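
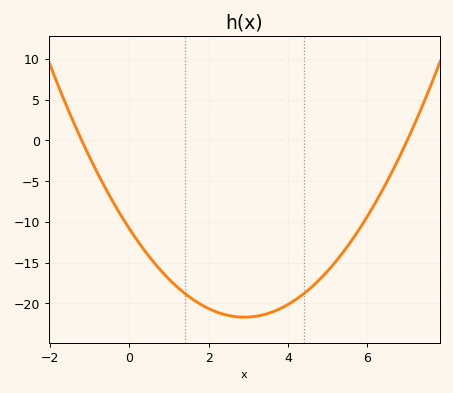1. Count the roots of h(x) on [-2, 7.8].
2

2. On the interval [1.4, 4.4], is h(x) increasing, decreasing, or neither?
neither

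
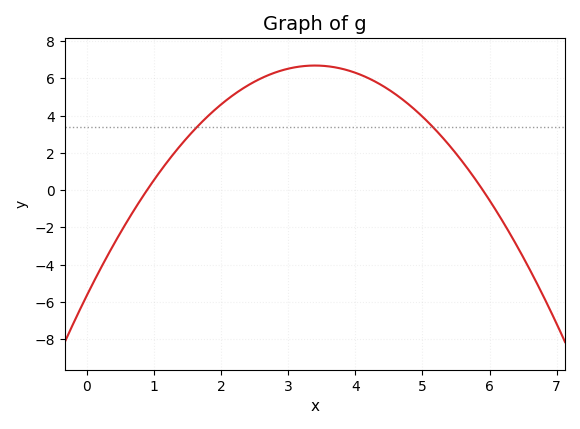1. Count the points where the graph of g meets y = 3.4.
2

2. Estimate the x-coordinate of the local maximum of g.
3.4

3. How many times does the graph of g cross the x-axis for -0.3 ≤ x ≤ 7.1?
2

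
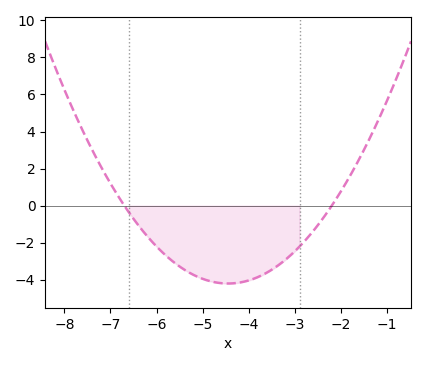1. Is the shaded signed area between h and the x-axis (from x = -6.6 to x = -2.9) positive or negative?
negative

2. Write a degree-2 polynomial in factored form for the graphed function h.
y = 0.83(x + 6.7)(x + 2.2)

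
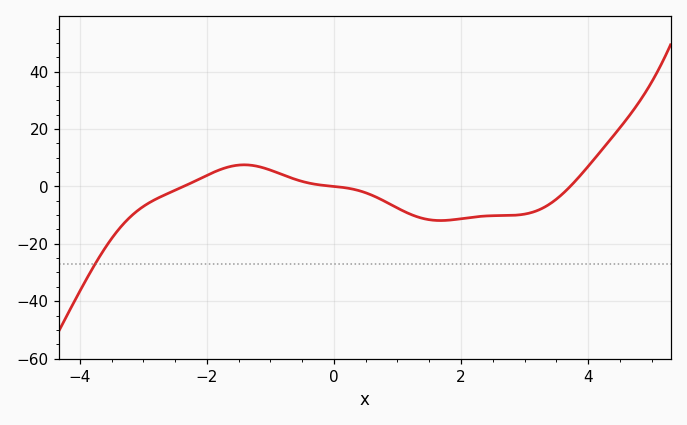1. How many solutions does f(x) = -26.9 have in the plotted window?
1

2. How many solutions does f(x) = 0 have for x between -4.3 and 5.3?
3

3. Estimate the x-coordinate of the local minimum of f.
1.68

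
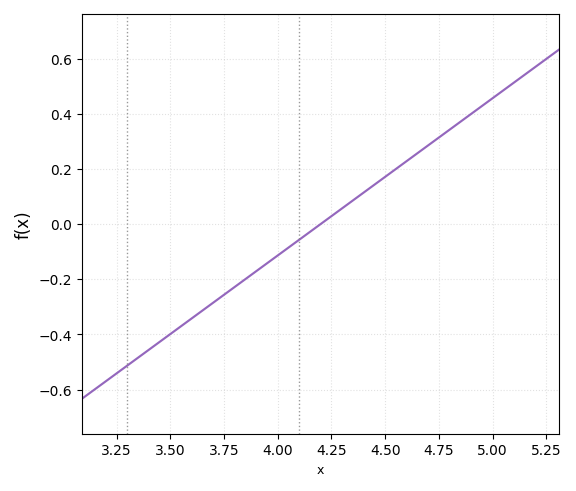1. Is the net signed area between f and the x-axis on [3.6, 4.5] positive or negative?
negative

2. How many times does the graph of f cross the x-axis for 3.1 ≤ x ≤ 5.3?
1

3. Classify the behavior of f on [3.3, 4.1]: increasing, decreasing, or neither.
increasing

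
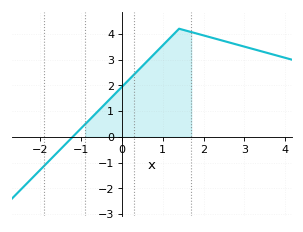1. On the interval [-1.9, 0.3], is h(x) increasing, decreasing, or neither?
increasing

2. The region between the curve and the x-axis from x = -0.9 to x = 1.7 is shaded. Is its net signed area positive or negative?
positive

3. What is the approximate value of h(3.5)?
3.29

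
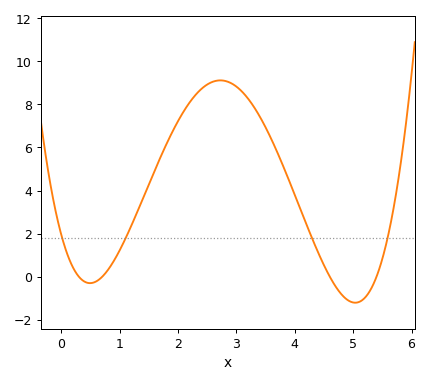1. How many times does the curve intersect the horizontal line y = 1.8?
4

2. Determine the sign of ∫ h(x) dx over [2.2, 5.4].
positive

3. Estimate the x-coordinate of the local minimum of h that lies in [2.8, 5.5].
5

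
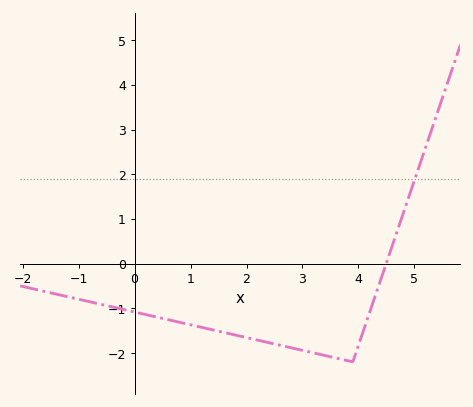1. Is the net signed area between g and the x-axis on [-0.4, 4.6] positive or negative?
negative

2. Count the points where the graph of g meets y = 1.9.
1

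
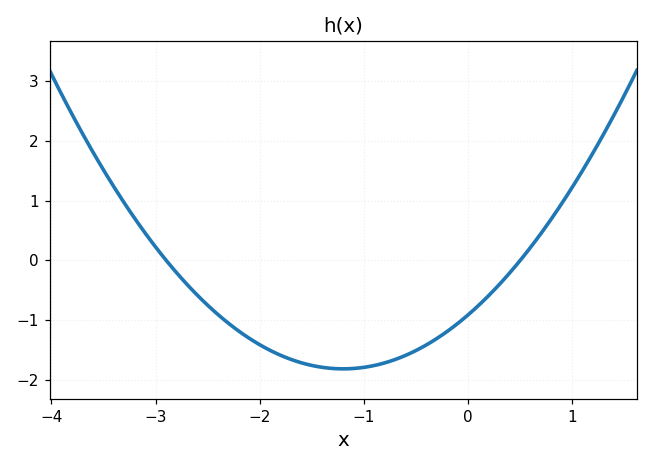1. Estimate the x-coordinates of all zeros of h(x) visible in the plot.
-2.9, 0.5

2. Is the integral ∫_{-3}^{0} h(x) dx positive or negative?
negative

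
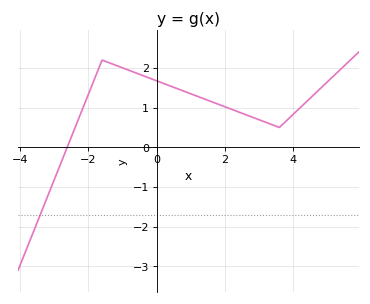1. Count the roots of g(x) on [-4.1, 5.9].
1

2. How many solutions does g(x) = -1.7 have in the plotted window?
1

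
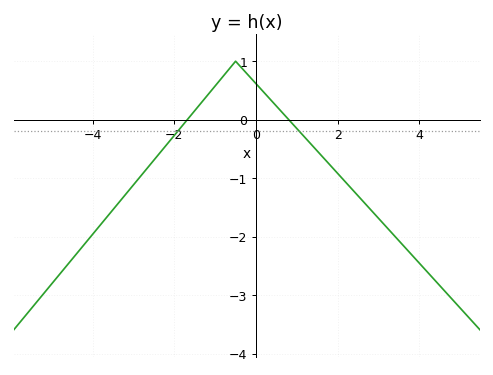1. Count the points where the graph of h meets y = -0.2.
2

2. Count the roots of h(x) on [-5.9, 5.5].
2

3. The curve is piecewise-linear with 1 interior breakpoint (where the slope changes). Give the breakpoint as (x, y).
(-0.5, 1)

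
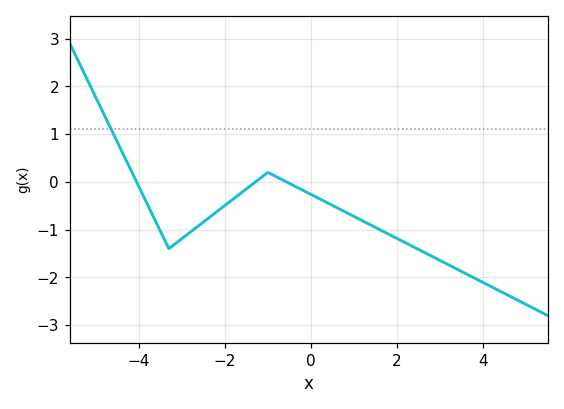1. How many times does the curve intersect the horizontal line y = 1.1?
1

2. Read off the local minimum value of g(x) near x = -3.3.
-1.4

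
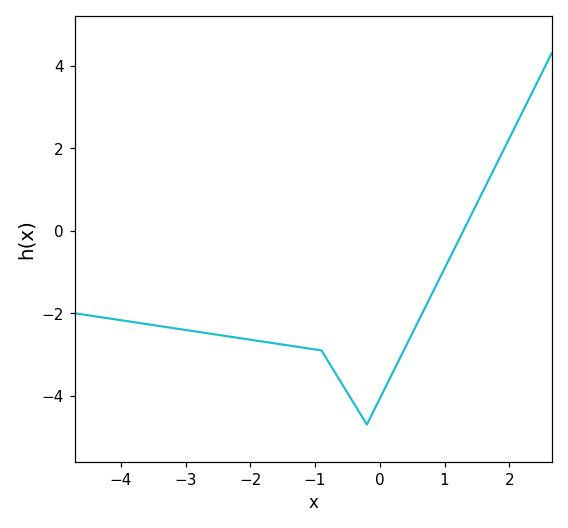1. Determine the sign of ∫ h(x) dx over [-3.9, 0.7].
negative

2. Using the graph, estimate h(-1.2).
-2.83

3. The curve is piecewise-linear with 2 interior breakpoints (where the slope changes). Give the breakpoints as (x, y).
(-0.9, -2.9); (-0.2, -4.7)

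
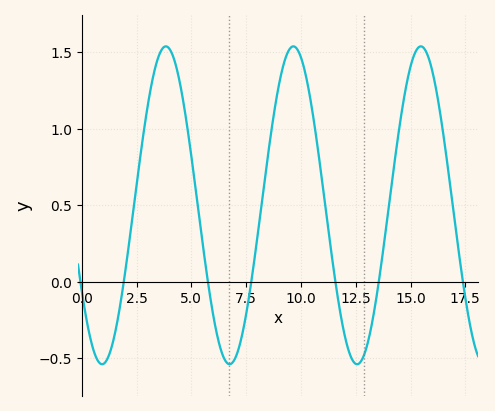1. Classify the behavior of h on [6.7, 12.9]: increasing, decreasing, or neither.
neither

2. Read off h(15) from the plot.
1.41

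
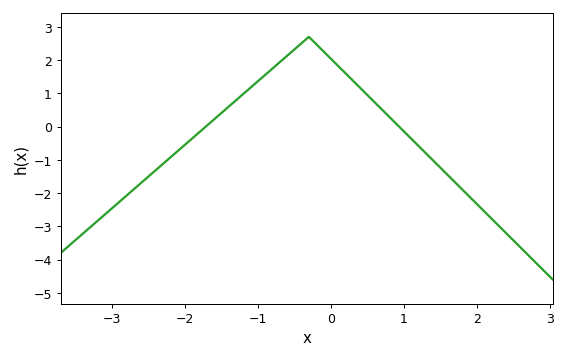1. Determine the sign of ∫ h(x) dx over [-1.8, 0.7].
positive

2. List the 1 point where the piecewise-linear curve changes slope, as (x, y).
(-0.3, 2.7)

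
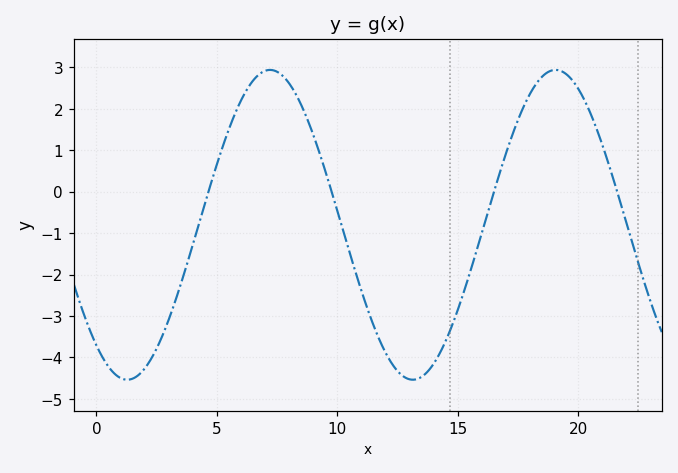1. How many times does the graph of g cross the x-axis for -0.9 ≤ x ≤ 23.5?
4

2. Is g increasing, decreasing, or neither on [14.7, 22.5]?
neither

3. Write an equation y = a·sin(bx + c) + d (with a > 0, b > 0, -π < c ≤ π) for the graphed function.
y = 3.74sin(0.53x - 2.25) - 0.8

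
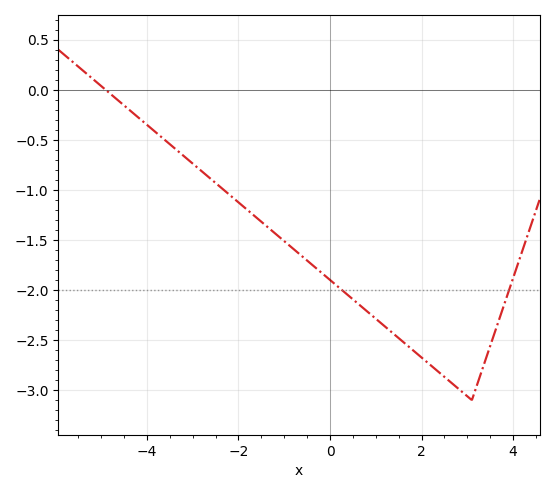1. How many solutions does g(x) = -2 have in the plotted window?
2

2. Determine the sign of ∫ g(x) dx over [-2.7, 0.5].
negative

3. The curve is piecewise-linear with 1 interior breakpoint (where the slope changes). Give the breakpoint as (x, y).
(3.1, -3.1)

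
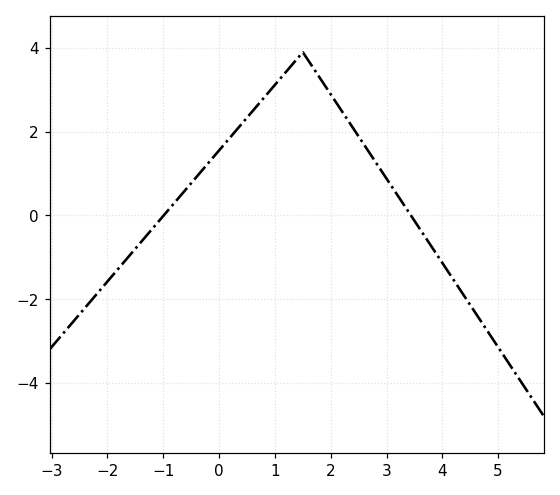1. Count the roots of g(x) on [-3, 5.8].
2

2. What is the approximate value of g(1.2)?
3.4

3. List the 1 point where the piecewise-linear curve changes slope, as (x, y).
(1.5, 3.9)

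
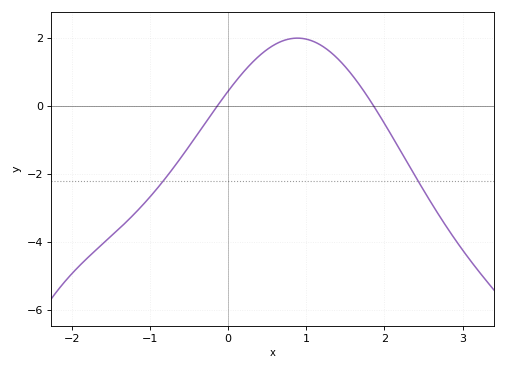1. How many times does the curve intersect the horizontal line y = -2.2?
2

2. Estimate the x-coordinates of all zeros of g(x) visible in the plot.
-0.1, 1.9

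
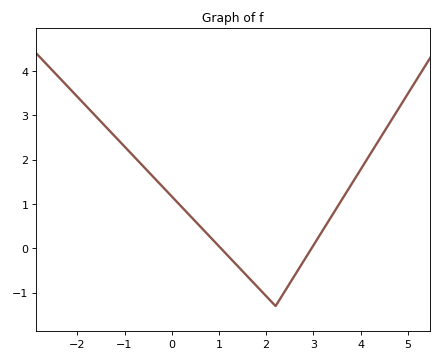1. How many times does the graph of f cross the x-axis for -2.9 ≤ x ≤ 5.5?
2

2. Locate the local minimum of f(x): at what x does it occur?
2.2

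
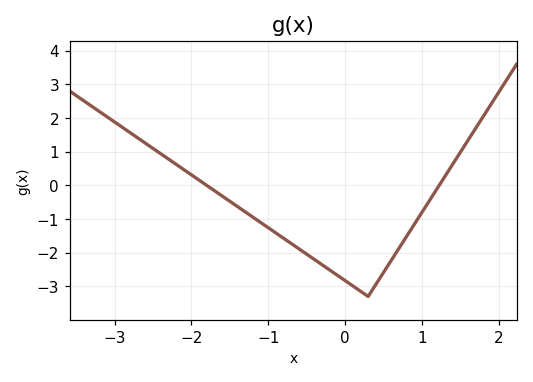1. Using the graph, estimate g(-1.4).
-0.629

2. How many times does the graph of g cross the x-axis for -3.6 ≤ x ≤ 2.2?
2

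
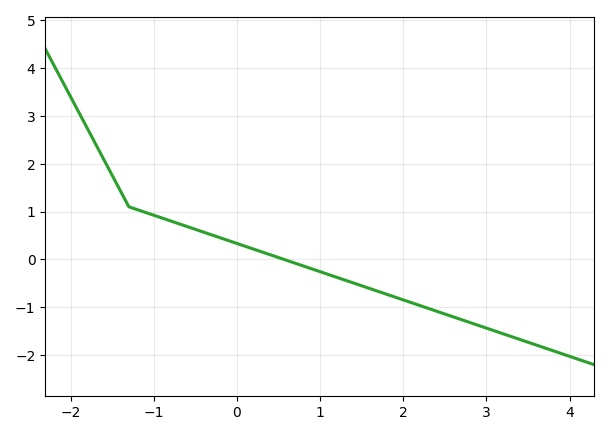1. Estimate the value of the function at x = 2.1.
-0.9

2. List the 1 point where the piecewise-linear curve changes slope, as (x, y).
(-1.3, 1.1)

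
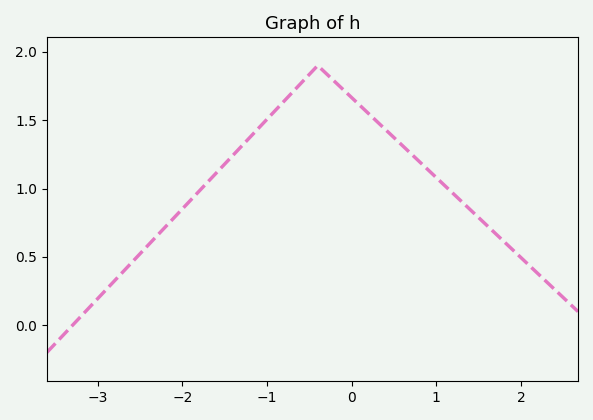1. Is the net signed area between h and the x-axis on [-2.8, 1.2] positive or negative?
positive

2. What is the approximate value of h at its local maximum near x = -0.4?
1.9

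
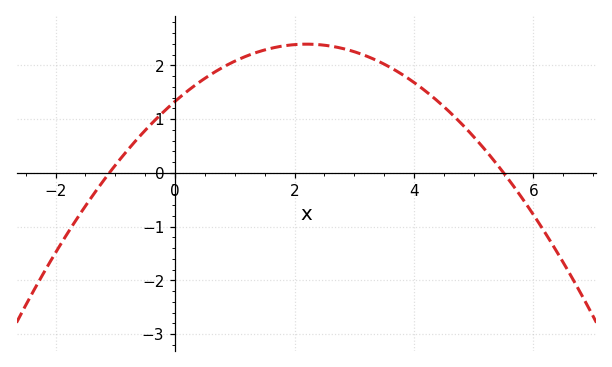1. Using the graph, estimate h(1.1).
2.1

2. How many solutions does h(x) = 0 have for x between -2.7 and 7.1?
2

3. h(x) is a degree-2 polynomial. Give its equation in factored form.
y = -0.22(x + 1.1)(x - 5.5)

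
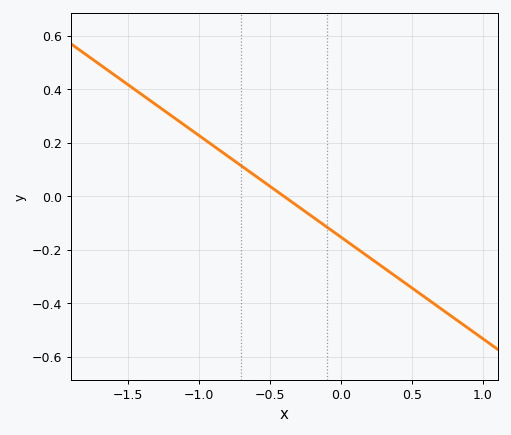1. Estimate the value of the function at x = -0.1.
-0.12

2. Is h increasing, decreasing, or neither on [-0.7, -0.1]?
decreasing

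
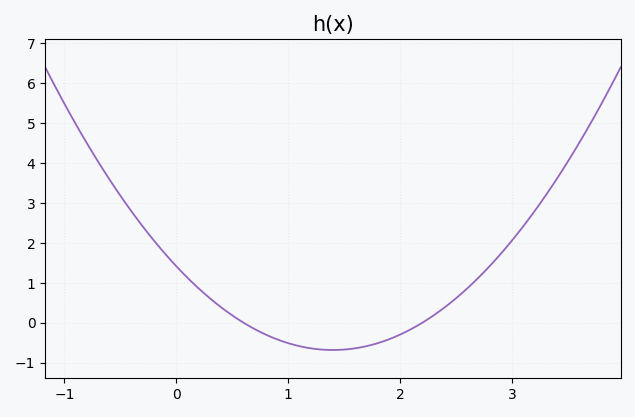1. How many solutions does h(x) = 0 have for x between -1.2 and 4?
2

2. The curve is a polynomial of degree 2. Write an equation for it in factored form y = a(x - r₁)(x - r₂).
y = 1.07(x - 0.6)(x - 2.2)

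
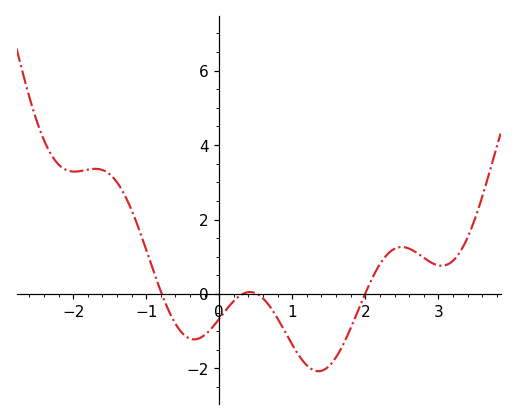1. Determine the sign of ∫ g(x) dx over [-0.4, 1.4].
negative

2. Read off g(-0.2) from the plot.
-1.1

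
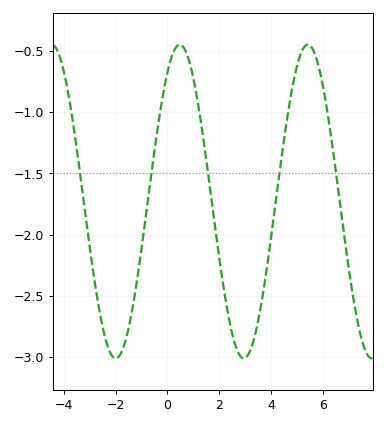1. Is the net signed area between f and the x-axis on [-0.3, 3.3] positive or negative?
negative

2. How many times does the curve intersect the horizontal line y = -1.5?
5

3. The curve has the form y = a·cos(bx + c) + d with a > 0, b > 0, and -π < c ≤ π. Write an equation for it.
y = 1.28cos(1.27x - 0.61) - 1.73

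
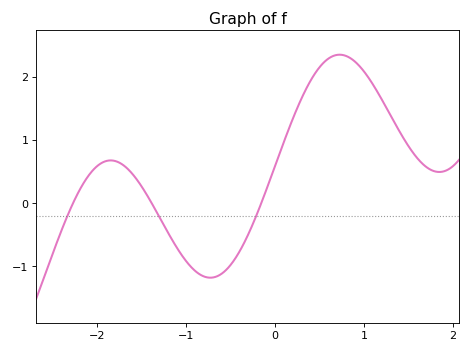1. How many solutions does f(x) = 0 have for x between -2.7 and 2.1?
3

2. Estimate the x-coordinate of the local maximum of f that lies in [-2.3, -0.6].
-1.8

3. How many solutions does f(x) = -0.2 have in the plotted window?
3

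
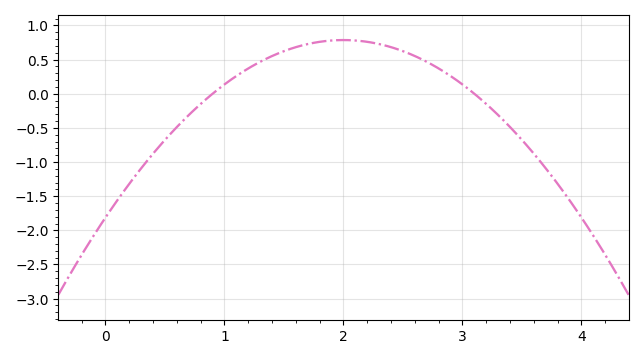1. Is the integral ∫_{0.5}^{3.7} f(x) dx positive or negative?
positive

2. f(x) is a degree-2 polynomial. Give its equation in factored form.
y = -0.65(x - 0.9)(x - 3.1)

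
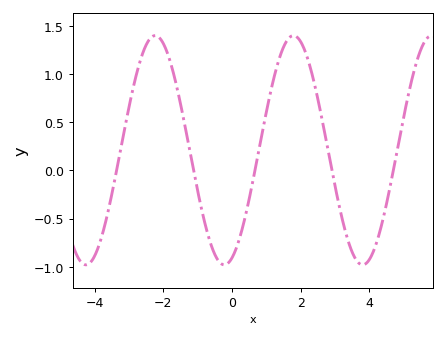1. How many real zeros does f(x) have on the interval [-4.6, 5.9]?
5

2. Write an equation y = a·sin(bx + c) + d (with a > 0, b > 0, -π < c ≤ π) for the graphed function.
y = 1.19sin(1.6x - 1.2) + 0.21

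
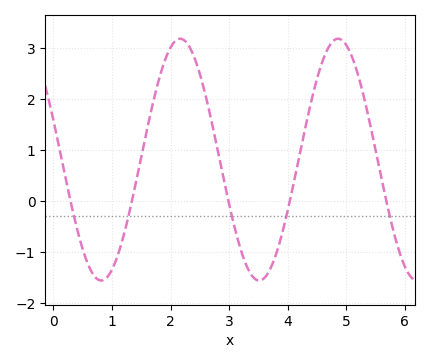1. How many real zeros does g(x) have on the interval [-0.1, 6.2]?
5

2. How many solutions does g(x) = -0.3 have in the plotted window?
5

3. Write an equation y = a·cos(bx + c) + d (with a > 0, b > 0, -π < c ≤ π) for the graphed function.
y = 2.37cos(2.33x + 1.24) + 0.81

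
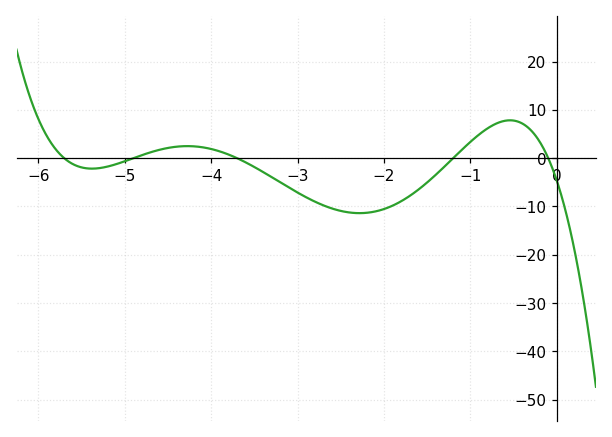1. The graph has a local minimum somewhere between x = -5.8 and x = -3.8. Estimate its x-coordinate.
-5.38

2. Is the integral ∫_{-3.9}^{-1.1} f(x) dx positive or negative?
negative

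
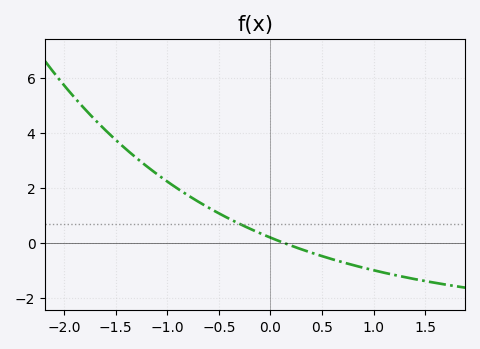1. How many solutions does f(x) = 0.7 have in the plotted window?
1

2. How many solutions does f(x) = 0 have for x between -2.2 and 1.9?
1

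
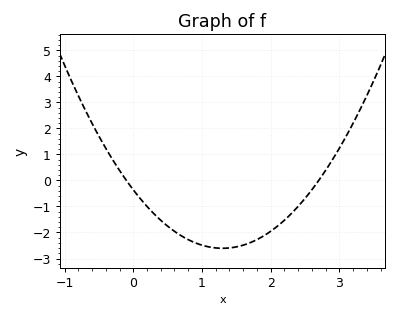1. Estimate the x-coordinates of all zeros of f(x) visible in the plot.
-0.1, 2.7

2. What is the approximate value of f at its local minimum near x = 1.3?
-2.6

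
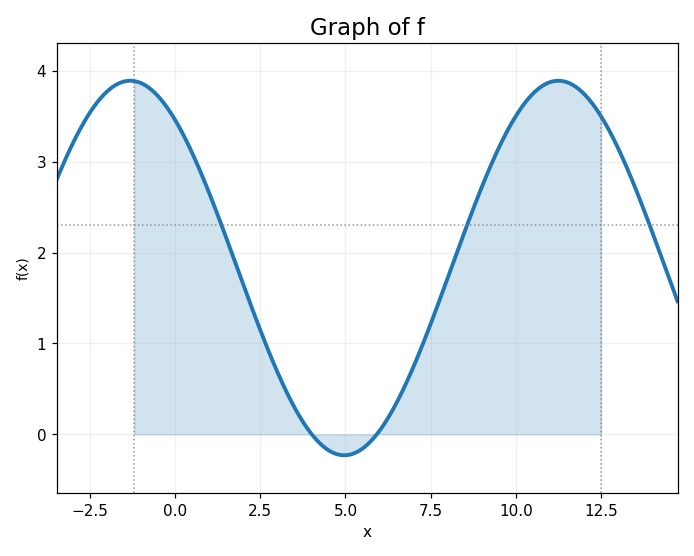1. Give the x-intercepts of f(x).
4, 6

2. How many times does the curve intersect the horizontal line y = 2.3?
3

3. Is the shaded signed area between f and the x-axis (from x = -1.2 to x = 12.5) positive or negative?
positive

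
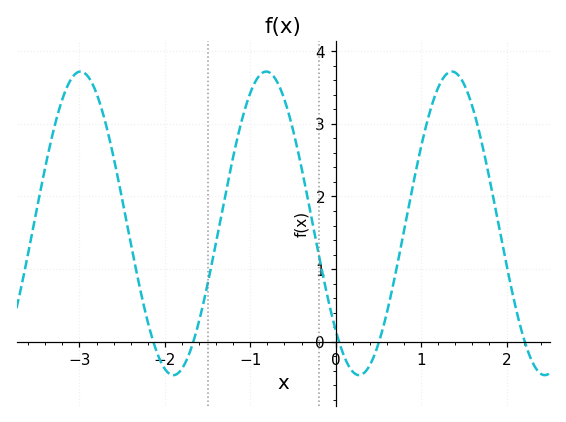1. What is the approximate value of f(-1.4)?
1.37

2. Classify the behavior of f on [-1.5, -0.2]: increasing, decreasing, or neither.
neither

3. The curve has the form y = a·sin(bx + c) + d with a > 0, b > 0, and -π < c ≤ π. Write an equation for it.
y = 2.09sin(2.89x - 2.36) + 1.63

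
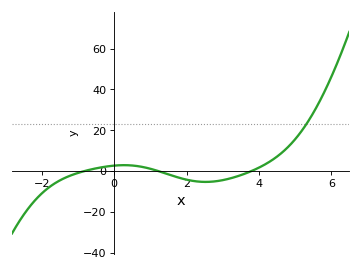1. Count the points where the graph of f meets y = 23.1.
1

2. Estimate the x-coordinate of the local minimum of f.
2.6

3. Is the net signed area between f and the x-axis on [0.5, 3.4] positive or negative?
negative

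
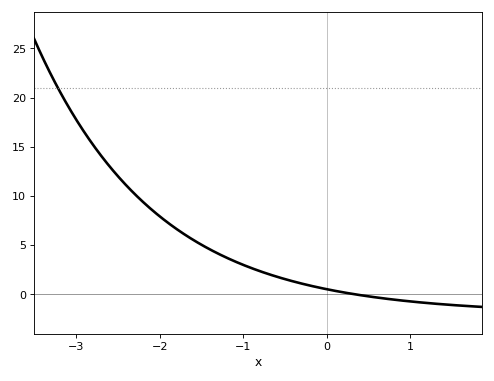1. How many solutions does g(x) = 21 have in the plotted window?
1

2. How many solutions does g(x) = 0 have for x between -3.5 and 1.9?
1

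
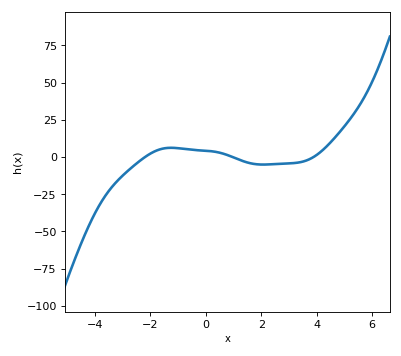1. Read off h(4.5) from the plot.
9.87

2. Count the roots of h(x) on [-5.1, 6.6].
3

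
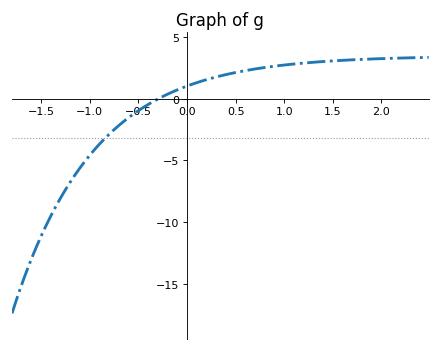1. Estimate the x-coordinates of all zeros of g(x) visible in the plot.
-0.292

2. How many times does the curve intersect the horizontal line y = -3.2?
1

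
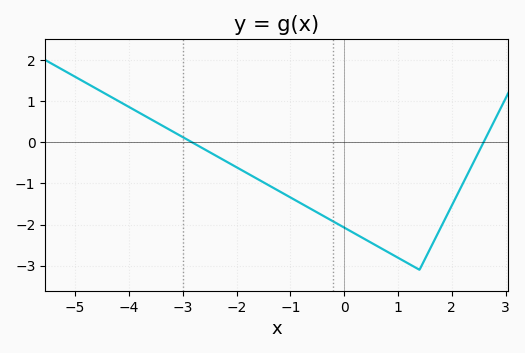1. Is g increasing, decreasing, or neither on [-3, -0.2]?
decreasing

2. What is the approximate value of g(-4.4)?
1.15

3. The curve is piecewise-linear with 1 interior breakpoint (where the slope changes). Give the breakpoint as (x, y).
(1.4, -3.1)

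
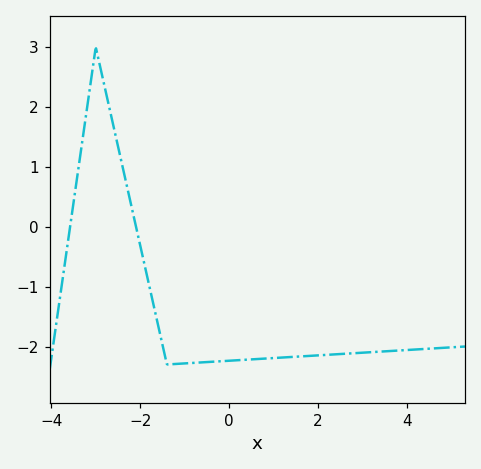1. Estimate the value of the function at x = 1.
-2.19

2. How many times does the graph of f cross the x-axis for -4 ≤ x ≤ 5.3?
2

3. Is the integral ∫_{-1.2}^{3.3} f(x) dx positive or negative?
negative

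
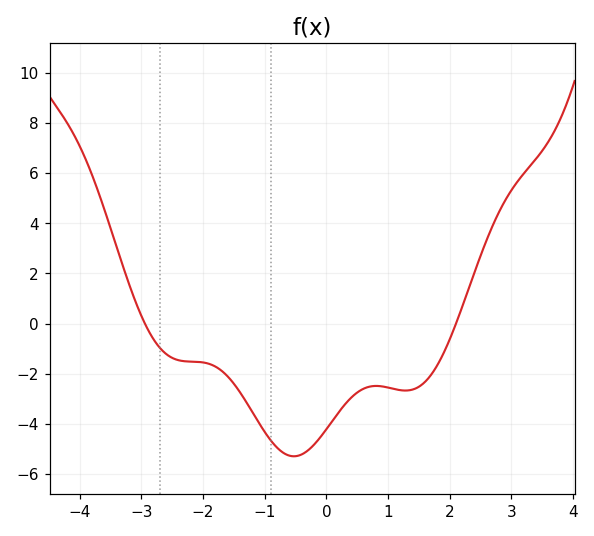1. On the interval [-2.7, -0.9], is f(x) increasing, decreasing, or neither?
decreasing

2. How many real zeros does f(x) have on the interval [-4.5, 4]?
2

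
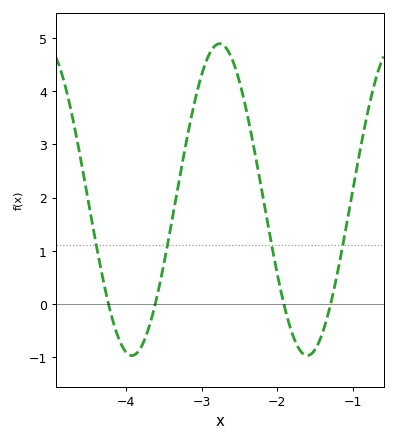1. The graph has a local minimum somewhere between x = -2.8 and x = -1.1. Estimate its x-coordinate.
-1.6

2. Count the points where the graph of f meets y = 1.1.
4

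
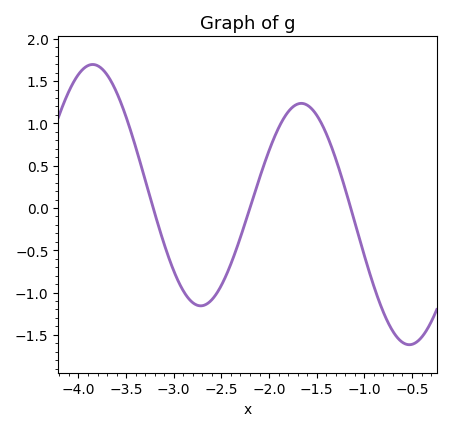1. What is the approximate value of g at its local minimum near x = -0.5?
-1.62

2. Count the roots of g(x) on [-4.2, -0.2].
3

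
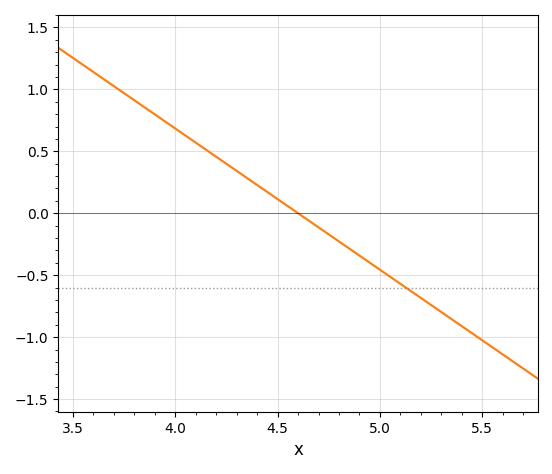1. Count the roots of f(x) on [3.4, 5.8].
1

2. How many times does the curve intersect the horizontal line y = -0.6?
1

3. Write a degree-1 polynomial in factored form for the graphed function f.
y = -1.14(x - 4.6)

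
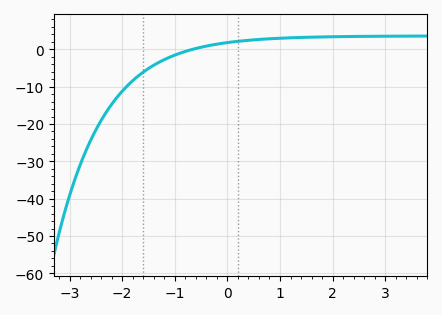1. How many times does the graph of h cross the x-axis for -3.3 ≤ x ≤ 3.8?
1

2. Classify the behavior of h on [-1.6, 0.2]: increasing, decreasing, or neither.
increasing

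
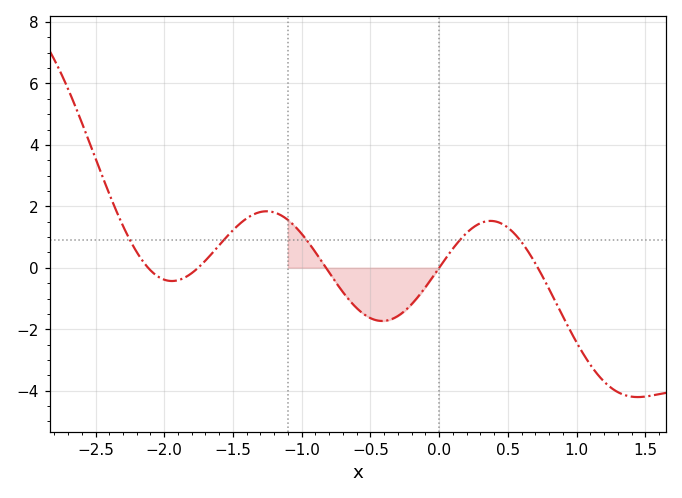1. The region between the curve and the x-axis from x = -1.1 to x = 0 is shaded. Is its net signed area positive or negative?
negative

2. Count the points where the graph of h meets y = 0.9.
5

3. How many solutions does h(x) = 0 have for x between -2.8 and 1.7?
5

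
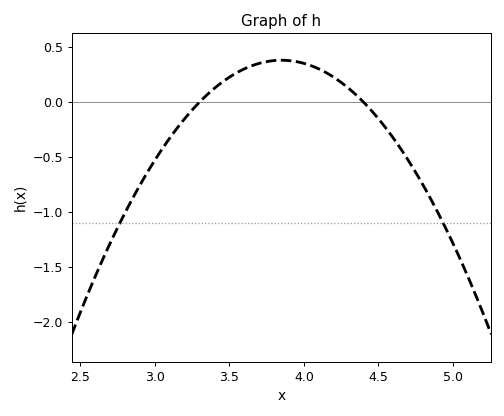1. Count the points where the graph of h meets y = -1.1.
2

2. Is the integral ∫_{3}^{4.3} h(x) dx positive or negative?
positive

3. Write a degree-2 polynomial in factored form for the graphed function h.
y = -1.26(x - 3.3)(x - 4.4)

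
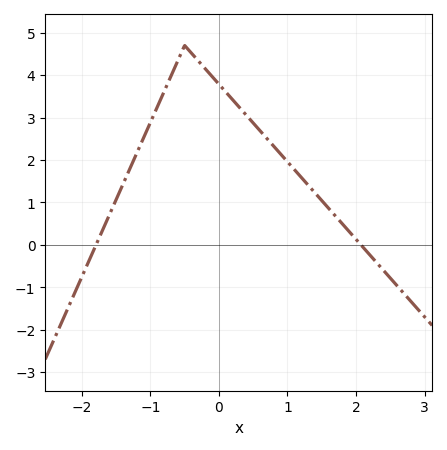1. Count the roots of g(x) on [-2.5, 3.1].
2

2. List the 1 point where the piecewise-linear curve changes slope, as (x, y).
(-0.5, 4.7)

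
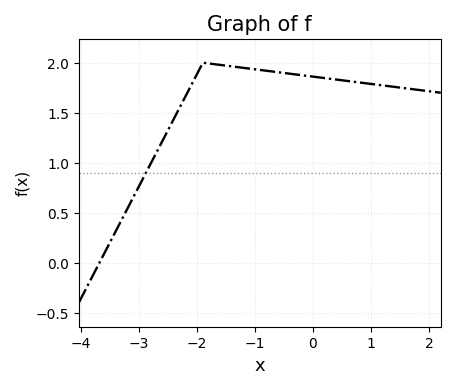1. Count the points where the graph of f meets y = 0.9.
1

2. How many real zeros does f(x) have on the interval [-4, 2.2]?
1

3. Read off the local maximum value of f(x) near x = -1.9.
2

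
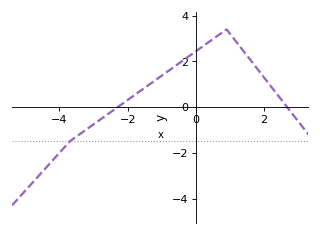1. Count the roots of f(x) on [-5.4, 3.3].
2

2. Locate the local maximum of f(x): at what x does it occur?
0.8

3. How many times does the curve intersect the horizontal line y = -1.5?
1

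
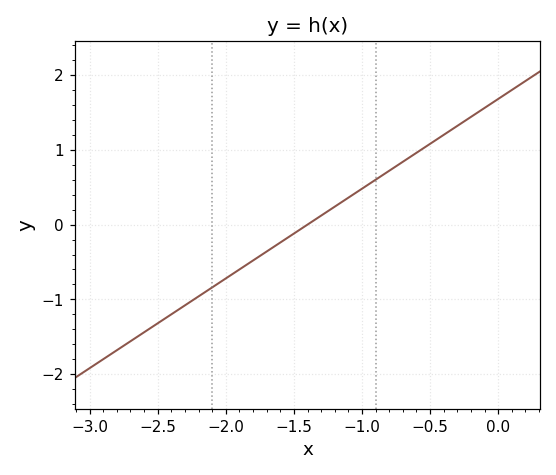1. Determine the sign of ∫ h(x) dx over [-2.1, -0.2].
positive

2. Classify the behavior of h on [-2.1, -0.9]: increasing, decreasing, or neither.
increasing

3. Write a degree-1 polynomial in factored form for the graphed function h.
y = 1.2(x + 1.4)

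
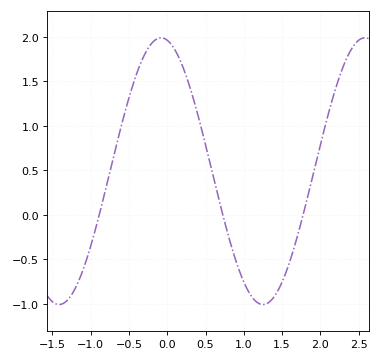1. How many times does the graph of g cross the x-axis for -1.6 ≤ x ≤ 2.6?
3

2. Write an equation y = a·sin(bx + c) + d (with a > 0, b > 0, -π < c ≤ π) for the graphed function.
y = 1.5sin(2.4x + 1.8) + 0.49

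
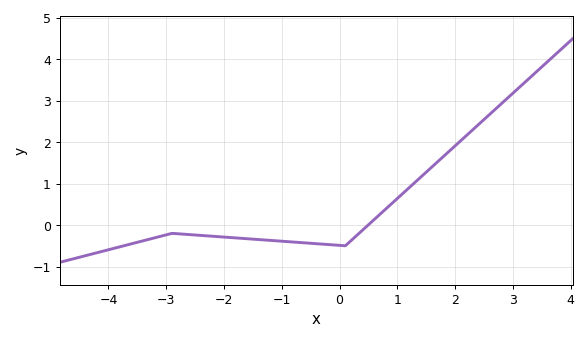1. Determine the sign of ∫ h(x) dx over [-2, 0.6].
negative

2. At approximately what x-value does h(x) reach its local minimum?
0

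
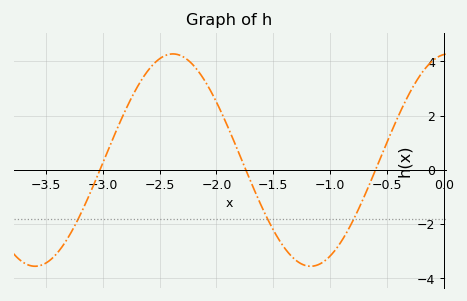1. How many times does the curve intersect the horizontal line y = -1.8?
3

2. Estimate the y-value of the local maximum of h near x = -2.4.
4.2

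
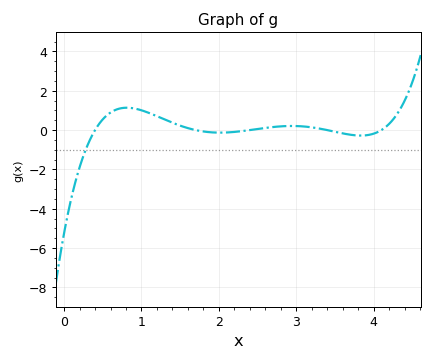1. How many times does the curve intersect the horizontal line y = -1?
1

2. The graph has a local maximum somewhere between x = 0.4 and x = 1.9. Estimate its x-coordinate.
0.809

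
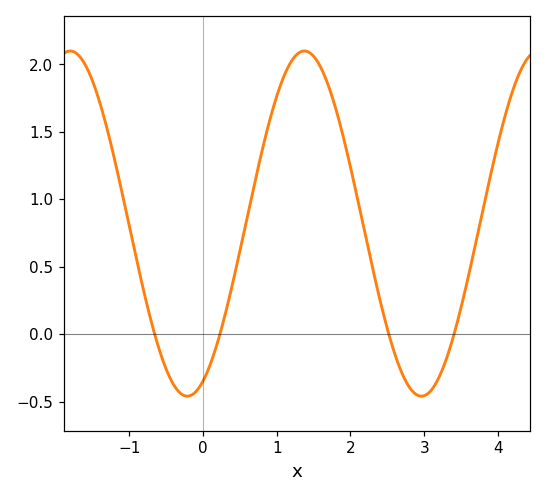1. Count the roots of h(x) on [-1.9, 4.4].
4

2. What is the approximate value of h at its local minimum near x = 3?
-0.46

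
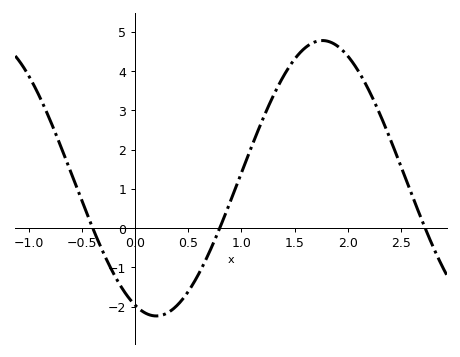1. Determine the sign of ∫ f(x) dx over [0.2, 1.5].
positive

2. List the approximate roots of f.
-0.398, 0.797, 2.73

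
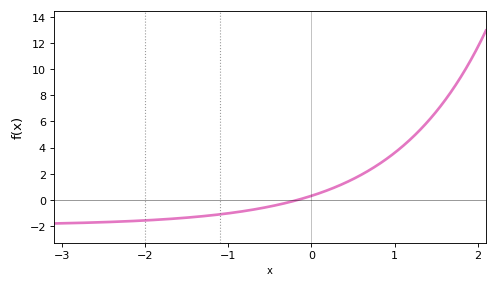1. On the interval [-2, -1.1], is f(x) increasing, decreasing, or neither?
increasing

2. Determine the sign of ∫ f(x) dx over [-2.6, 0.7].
negative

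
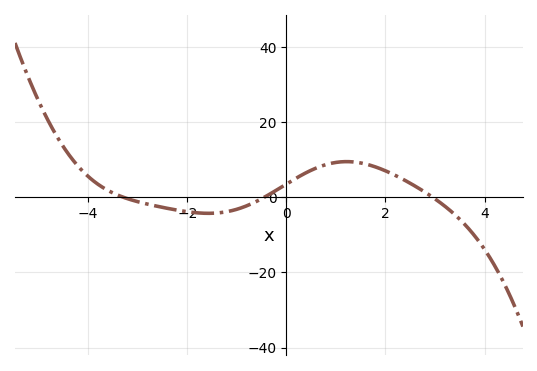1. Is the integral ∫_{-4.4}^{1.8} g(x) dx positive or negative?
positive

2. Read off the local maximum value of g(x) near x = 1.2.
10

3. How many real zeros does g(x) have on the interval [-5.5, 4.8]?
3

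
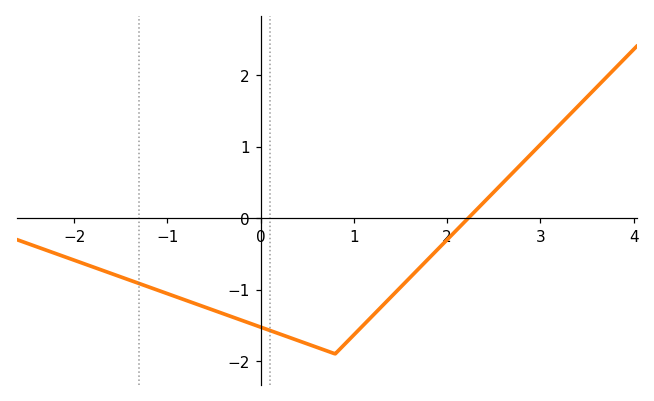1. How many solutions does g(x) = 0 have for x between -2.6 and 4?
1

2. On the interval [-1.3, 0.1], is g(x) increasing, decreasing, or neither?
decreasing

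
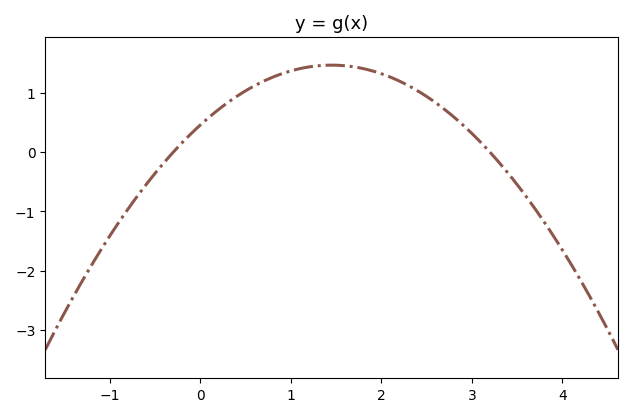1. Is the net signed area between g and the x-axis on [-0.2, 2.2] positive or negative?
positive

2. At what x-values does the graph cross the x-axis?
-0.3, 3.2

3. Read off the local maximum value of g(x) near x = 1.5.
1.5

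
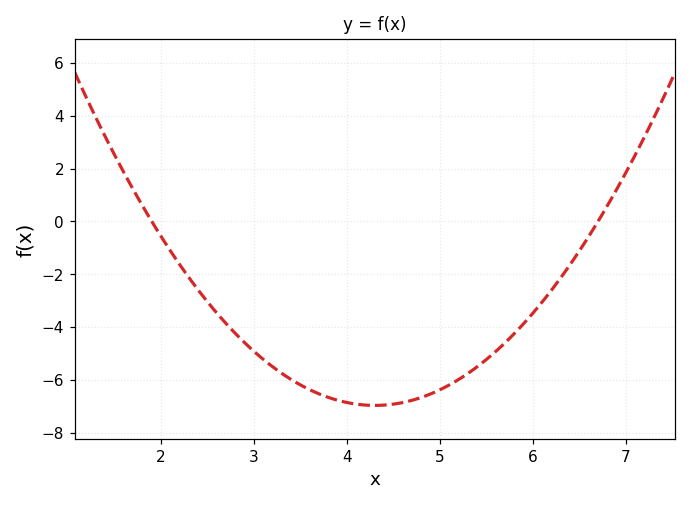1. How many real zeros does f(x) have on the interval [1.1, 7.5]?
2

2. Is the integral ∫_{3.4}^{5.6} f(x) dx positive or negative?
negative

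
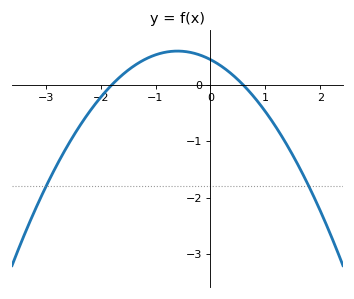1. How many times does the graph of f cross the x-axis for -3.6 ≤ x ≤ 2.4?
2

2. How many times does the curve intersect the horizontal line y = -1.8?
2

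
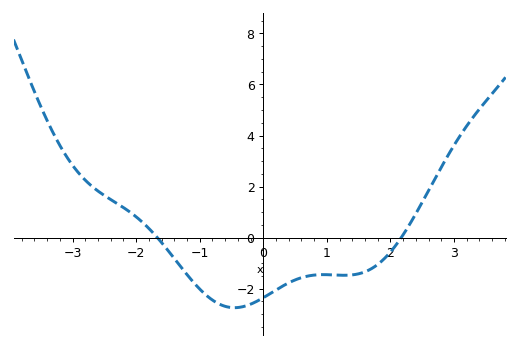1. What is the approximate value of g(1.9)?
-0.8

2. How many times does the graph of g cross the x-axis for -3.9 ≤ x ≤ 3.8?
2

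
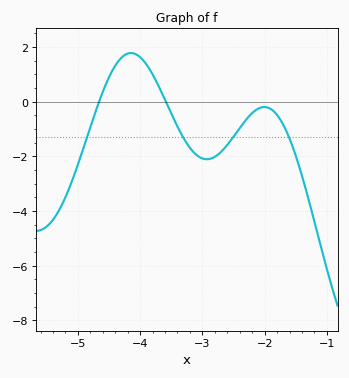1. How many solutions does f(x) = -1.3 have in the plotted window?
4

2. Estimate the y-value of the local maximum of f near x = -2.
-0.2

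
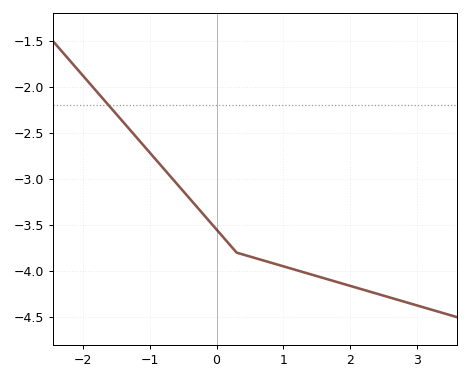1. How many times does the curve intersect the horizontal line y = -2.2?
1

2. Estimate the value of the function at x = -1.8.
-2.05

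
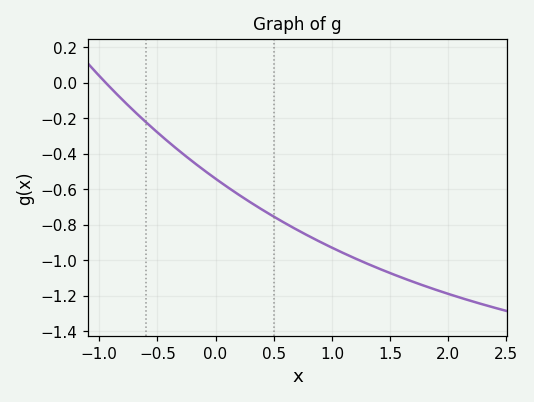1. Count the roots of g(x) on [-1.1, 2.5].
1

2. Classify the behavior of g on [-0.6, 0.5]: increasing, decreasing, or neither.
decreasing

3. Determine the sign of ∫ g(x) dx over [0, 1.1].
negative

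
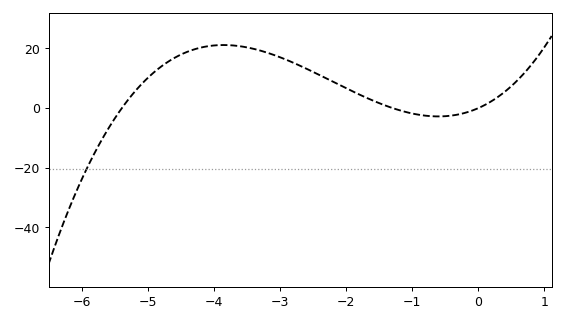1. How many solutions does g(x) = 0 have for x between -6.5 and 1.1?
3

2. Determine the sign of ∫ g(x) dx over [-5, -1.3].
positive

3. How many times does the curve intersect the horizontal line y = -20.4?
1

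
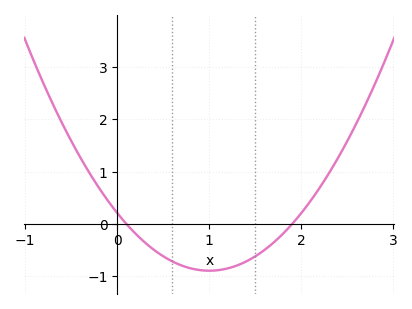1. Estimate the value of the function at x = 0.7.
-0.792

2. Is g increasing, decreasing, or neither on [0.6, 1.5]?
neither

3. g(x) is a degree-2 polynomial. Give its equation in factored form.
y = 1.1(x - 0.1)(x - 1.9)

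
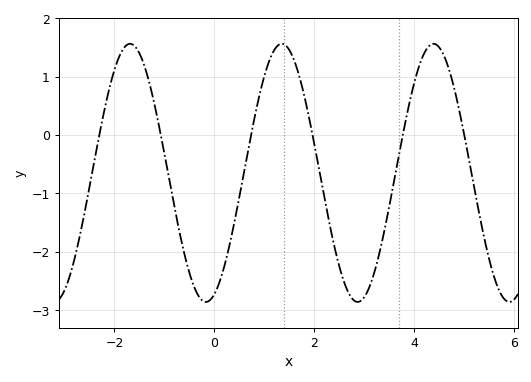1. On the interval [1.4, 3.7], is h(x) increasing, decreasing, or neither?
neither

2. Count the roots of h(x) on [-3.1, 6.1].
6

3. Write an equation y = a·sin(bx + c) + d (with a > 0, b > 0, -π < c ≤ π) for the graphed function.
y = 2.21sin(2.07x - 1.22) - 0.65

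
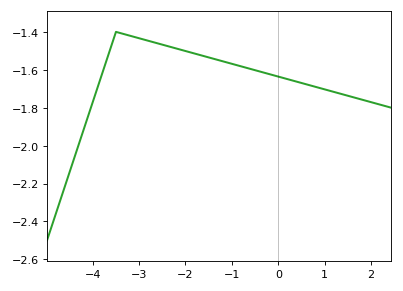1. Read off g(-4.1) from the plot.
-1.84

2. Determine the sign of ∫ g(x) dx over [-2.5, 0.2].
negative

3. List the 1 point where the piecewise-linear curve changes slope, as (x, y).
(-3.5, -1.4)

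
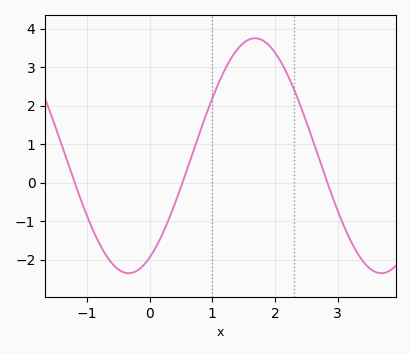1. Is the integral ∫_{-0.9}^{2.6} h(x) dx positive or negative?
positive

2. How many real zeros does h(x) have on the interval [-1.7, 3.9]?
3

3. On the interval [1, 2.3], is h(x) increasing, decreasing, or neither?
neither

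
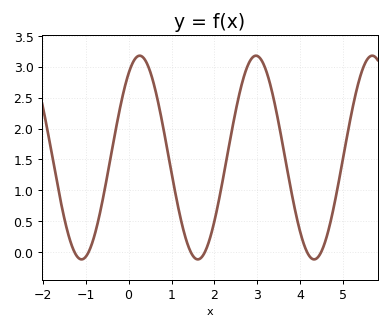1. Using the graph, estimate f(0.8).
2.05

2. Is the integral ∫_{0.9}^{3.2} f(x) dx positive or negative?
positive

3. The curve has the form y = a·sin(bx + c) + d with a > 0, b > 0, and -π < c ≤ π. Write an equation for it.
y = 1.65sin(2.3x + 0.97) + 1.53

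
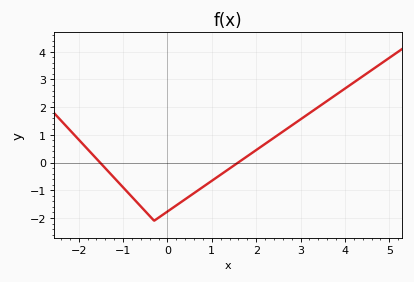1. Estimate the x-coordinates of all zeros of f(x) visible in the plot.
-1.6, 1.6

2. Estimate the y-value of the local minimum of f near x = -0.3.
-2.1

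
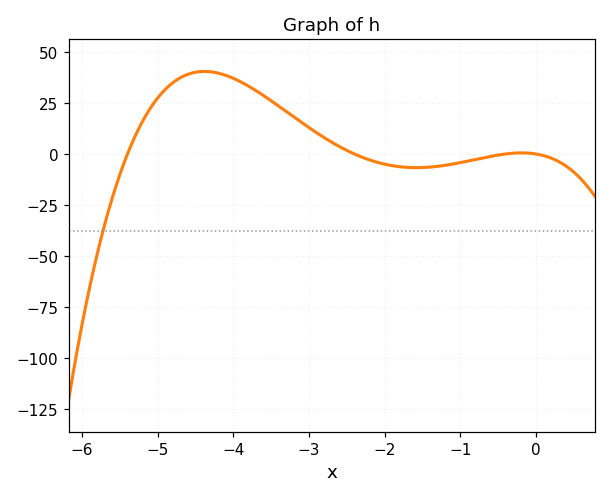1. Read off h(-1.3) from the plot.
-6.07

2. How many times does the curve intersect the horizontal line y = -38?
1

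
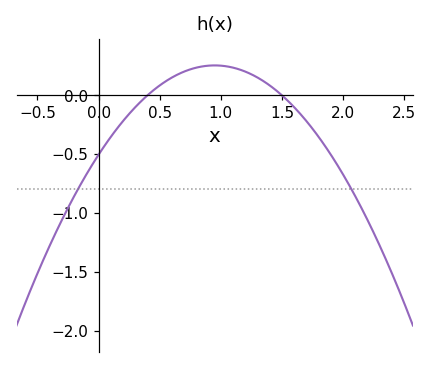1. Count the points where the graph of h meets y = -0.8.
2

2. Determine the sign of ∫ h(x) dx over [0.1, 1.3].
positive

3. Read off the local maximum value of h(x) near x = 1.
0.25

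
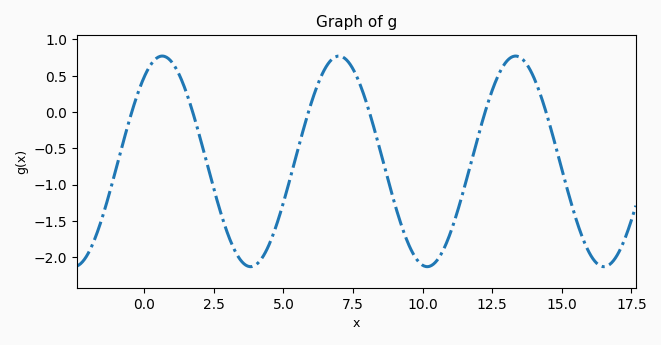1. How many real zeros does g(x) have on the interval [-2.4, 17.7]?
6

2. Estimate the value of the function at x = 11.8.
-0.6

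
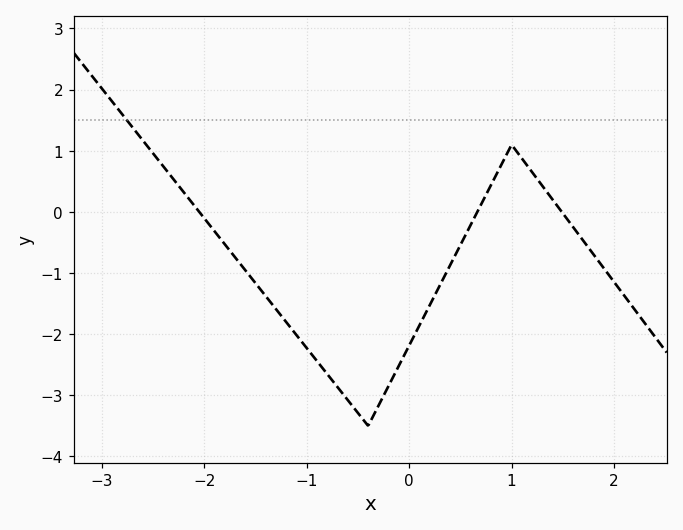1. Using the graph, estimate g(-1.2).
-1.8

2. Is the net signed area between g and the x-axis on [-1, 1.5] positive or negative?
negative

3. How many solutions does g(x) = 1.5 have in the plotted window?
1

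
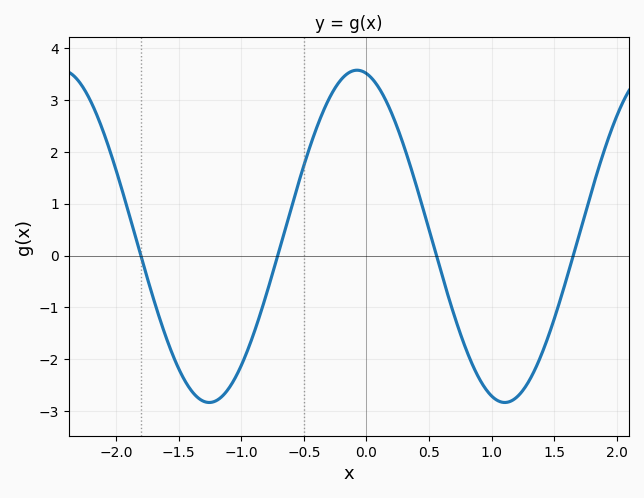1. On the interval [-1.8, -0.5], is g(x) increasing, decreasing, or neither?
neither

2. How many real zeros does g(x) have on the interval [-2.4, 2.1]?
4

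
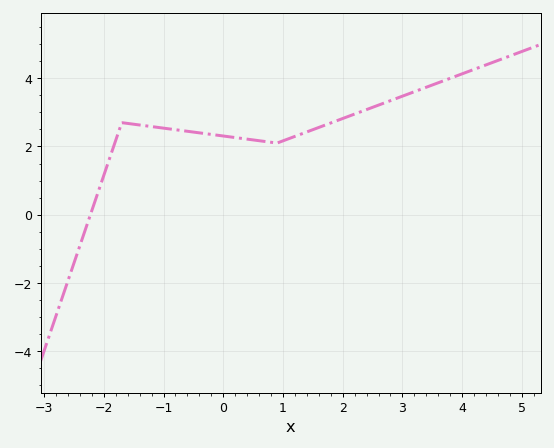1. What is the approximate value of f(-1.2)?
2.58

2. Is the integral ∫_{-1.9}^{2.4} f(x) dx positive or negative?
positive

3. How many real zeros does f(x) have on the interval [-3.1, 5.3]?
1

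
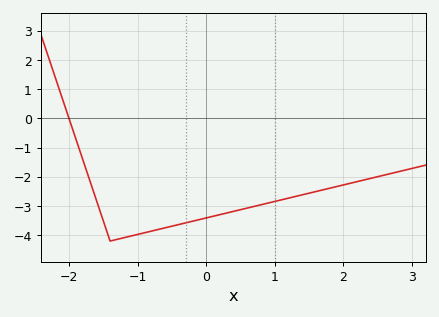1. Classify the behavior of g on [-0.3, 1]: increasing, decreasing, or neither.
increasing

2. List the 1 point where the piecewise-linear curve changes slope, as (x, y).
(-1.4, -4.2)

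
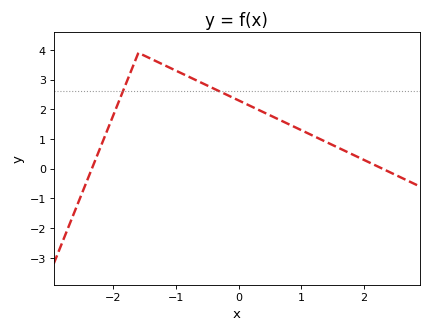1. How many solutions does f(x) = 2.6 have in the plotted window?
2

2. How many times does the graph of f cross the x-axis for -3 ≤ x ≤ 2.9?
2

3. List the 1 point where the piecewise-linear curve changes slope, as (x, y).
(-1.6, 3.9)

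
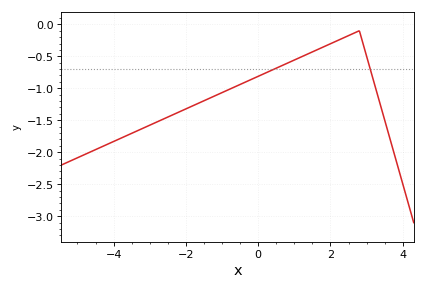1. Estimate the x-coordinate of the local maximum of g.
2.8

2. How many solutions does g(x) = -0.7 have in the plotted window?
2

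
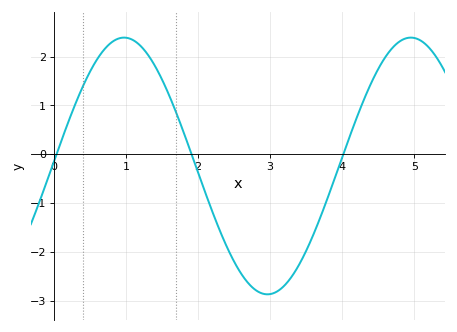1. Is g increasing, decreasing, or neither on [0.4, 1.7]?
neither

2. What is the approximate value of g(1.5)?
1.54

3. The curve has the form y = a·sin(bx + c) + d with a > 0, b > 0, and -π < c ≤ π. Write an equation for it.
y = 2.63sin(1.58x + 0.03) - 0.24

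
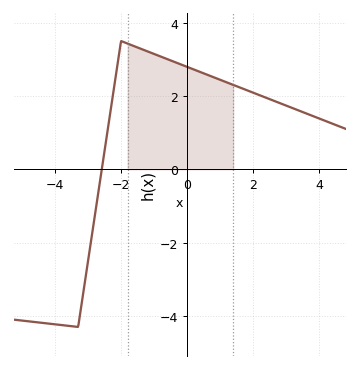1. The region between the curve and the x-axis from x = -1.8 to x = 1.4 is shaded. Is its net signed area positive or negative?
positive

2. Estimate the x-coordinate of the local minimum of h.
-3.3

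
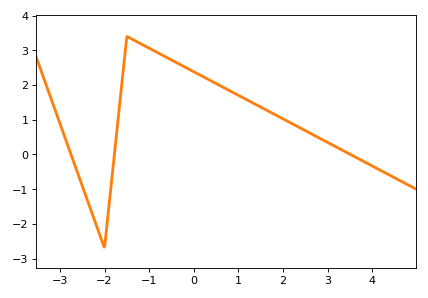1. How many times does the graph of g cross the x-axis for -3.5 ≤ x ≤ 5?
3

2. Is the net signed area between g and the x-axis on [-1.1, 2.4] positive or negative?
positive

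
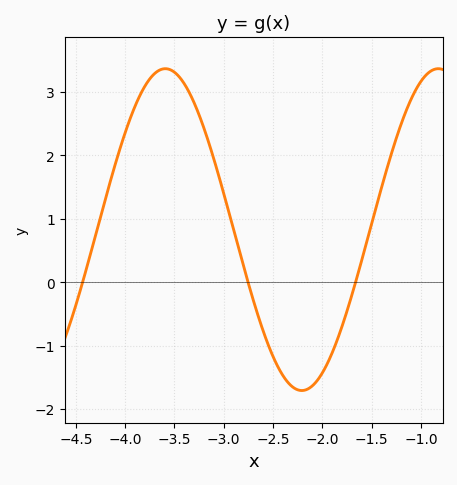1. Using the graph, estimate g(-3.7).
3.3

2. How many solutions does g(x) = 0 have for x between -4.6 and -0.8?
3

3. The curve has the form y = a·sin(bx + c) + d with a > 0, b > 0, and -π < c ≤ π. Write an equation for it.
y = 2.54sin(2.3x - 2.8) + 0.83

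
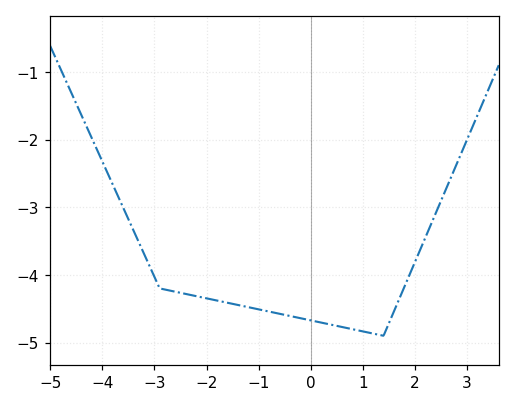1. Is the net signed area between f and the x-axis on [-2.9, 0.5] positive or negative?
negative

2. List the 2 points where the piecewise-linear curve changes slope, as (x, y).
(-2.9, -4.2); (1.4, -4.9)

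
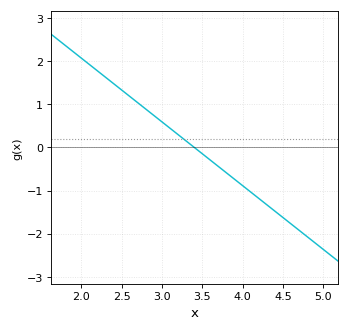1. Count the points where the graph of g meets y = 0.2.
1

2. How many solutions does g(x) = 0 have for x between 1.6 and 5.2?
1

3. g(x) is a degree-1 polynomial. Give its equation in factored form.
y = -1.48(x - 3.4)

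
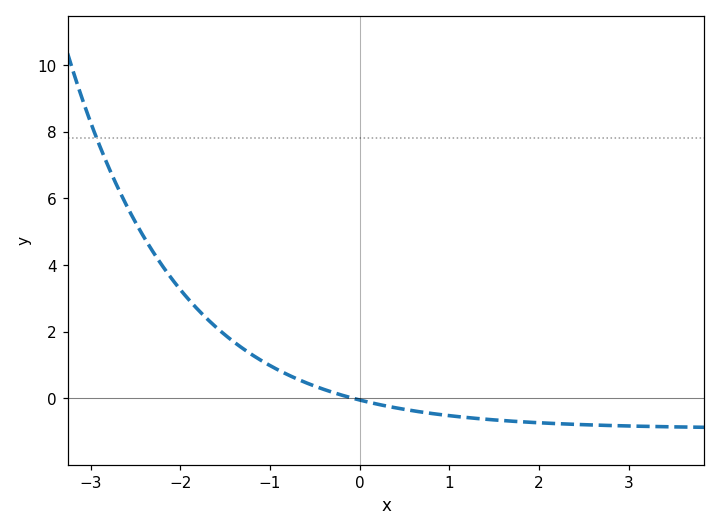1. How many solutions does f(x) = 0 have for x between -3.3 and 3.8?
1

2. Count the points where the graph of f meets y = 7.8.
1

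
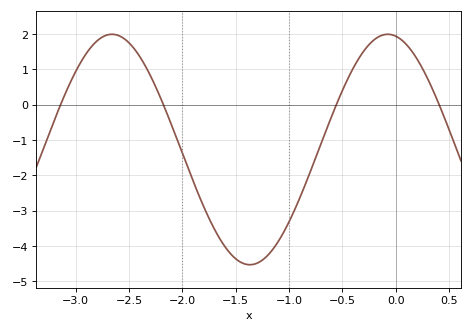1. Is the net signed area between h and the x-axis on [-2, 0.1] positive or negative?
negative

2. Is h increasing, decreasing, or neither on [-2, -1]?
neither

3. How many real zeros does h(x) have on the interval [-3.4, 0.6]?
4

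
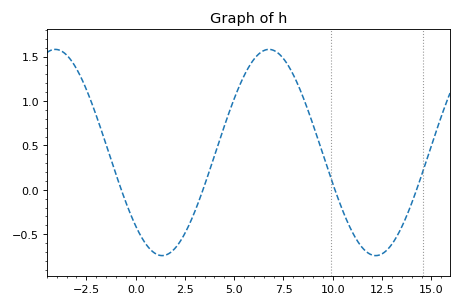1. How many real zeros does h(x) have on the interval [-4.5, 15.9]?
4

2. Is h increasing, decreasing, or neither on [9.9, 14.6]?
neither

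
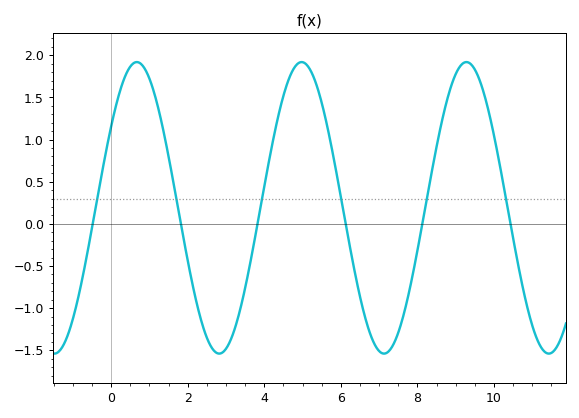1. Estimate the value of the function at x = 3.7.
-0.307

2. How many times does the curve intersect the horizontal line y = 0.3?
6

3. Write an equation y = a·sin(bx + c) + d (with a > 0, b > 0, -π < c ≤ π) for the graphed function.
y = 1.73sin(1.46x + 0.59) + 0.19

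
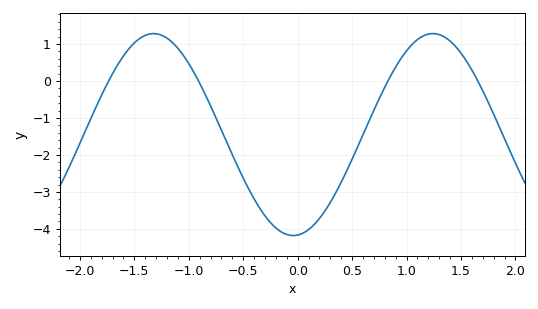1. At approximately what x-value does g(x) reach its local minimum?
-0.04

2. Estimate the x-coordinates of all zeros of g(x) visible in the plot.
-1.74, -0.911, 0.829, 1.65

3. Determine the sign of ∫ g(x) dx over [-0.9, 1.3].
negative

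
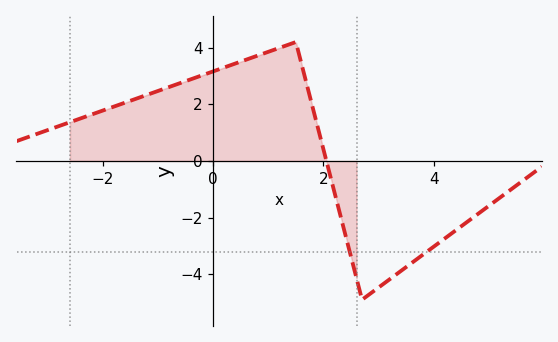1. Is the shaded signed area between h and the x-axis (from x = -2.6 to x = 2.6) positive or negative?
positive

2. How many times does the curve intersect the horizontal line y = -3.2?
2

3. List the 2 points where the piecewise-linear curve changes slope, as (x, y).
(1.5, 4.2); (2.7, -4.9)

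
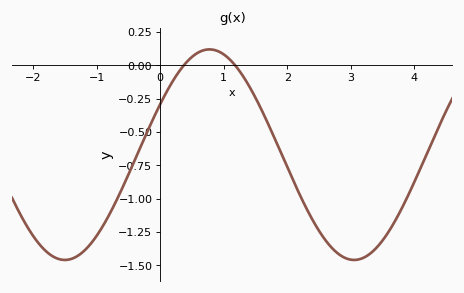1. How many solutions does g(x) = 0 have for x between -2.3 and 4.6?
2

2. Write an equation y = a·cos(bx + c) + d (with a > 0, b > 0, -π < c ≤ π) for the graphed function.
y = 0.79cos(1.4x - 1.1) - 0.67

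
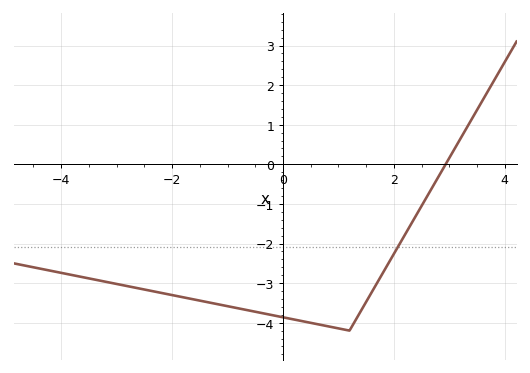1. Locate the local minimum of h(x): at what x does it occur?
1.2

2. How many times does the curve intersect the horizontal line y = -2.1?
1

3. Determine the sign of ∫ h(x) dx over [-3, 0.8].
negative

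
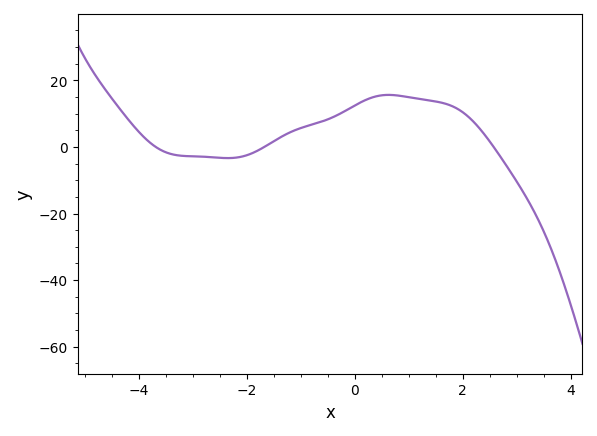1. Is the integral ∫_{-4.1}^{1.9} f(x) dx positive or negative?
positive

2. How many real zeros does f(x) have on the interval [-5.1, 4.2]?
3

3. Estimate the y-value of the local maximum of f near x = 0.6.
16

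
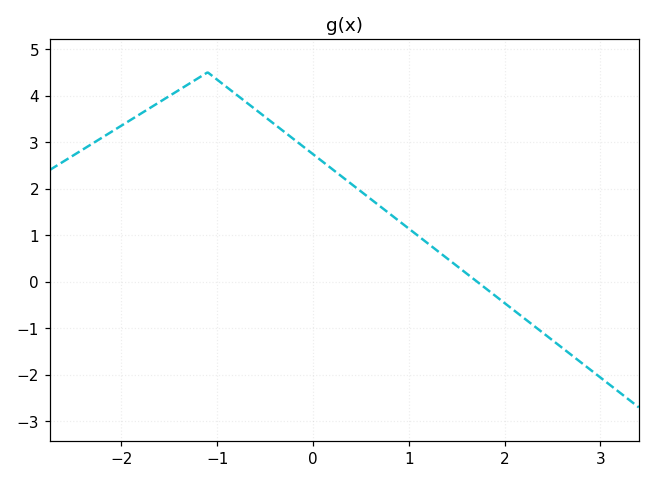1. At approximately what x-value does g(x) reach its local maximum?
-1.1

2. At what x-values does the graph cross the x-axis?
1.71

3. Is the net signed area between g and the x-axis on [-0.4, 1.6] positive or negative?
positive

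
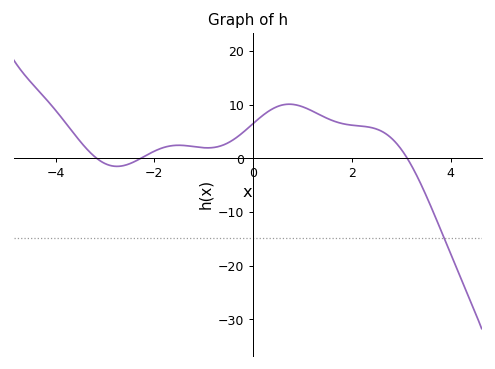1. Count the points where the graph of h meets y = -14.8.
1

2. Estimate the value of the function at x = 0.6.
9.96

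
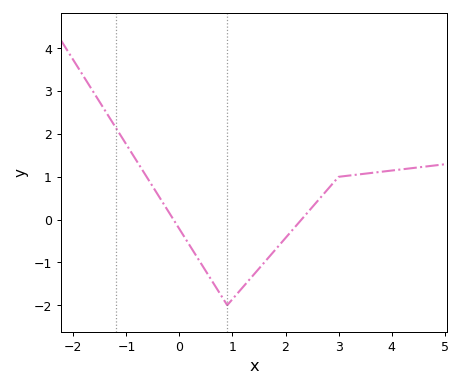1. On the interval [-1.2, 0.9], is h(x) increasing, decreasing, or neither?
decreasing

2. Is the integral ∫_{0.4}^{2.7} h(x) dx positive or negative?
negative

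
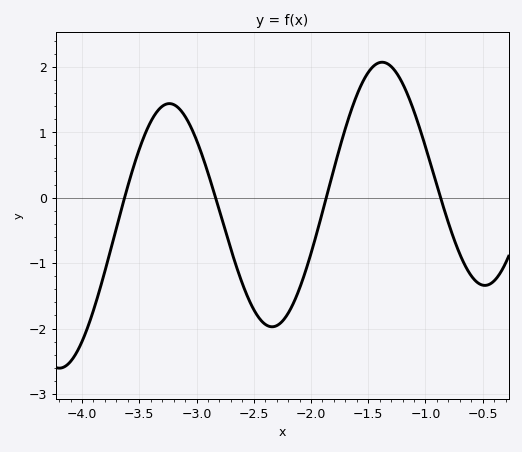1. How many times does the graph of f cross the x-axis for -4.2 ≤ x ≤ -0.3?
4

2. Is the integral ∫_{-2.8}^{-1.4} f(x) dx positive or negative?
negative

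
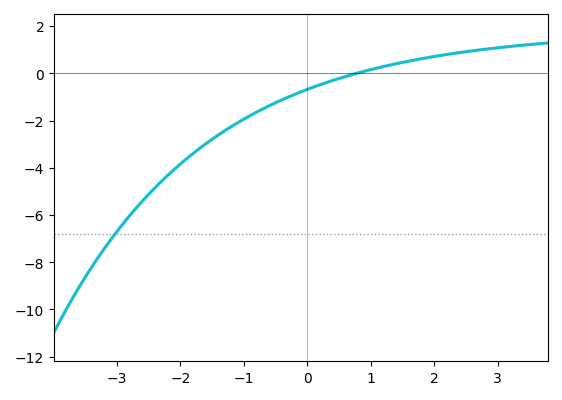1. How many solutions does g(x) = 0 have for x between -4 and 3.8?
1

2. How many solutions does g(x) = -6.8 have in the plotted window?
1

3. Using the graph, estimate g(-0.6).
-1.37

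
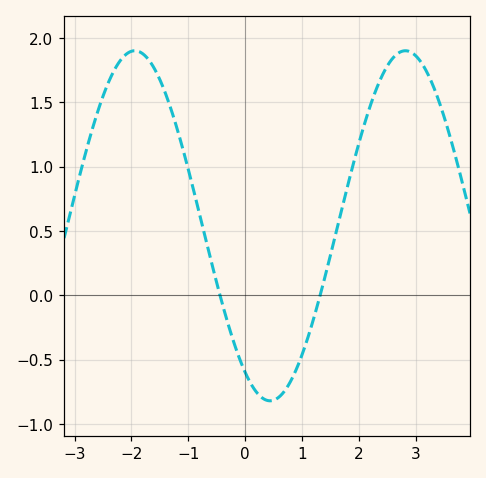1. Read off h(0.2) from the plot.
-0.75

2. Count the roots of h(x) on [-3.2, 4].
2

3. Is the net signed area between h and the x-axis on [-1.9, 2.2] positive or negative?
positive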